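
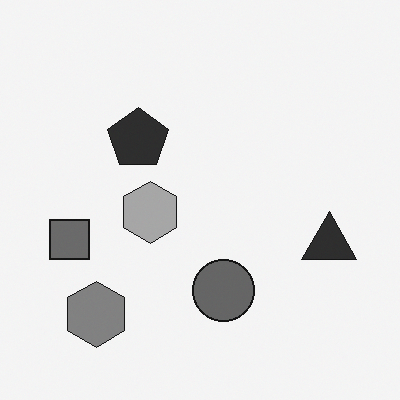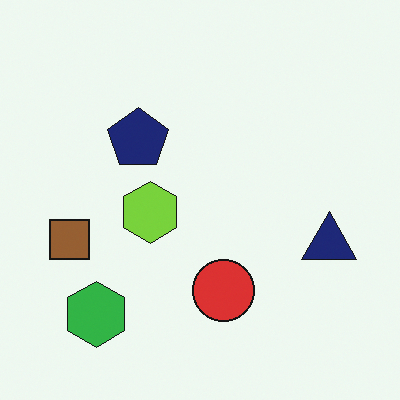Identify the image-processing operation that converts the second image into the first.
The first image is the second converted to grayscale.

All color is removed — every shape is now a shade of grey.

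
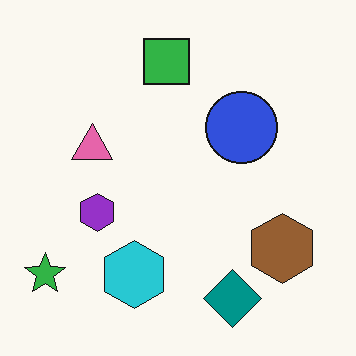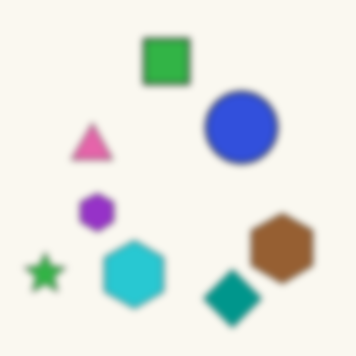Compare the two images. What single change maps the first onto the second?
The image was moderately blurred.

Shape edges and outlines are uniformly softened across the whole image.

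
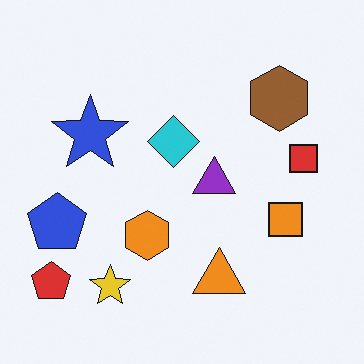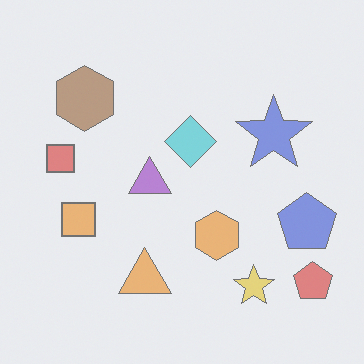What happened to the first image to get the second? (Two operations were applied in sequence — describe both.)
The second image is the first flipped horizontally (left ↔ right), then washed out (contrast reduced).

The red pentagon is in the bottom-left of the first image and the bottom-right of the second — shapes on opposite sides of the vertical midline have swapped in a mirror flip. Tones are pushed toward mid-grey across the whole image — a global contrast change.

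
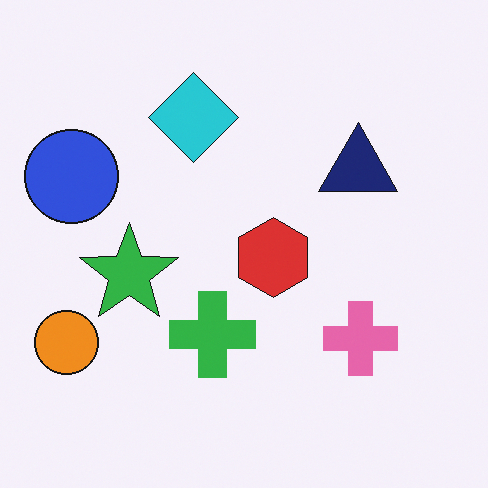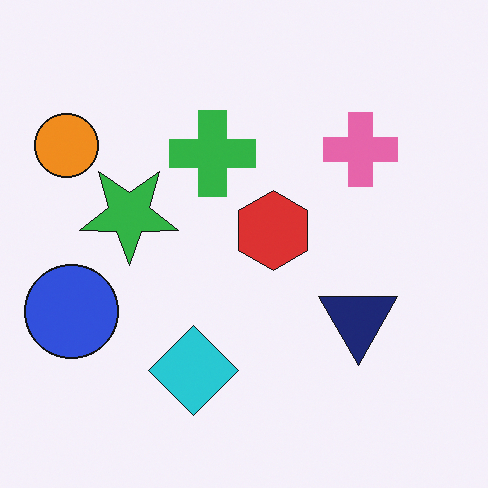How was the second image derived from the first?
The second image is the first flipped vertically (top ↔ bottom).

The cyan diamond is in the top of the first image and the bottom of the second — shapes on opposite sides of the horizontal midline have swapped in a mirror flip.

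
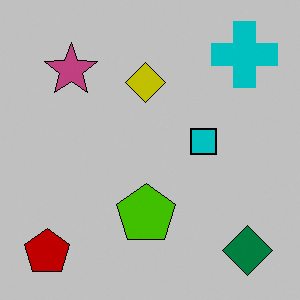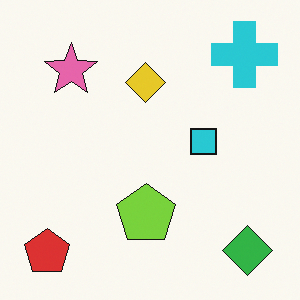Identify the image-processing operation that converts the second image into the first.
It was heavily posterized to just a handful of flat colors.

Each flat color has snapped to a coarser quantized level — most visibly, the near-white background has dropped to a flat grey.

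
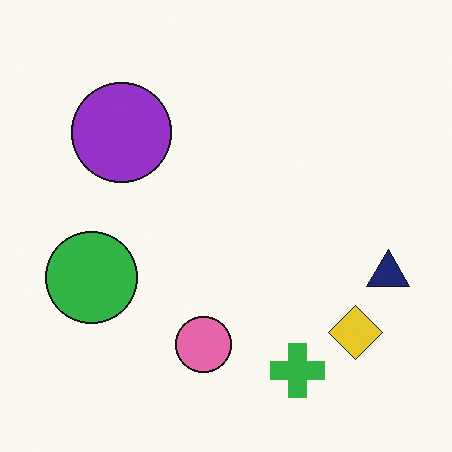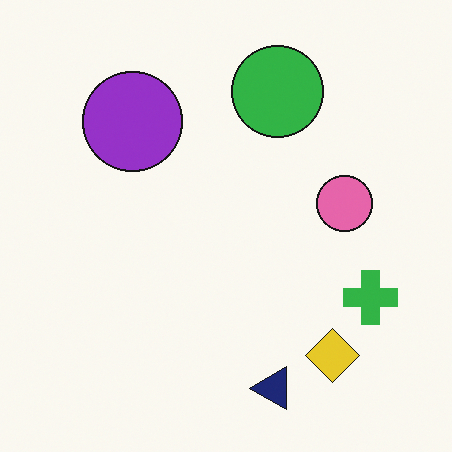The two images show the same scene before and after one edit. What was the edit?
The second image is the first transposed (reflected across the top-left ↔ bottom-right diagonal).

Shapes have swapped their row and column positions — what was in the top-right is now in the bottom-left — a diagonal reflection.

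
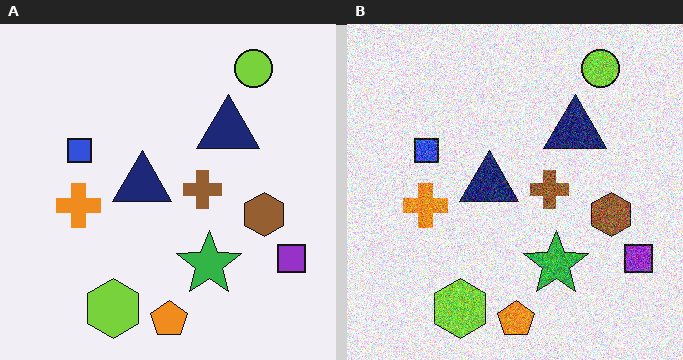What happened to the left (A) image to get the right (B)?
Degraded with strong gaussian noise.

Random speckle covers the whole image, including the flat background.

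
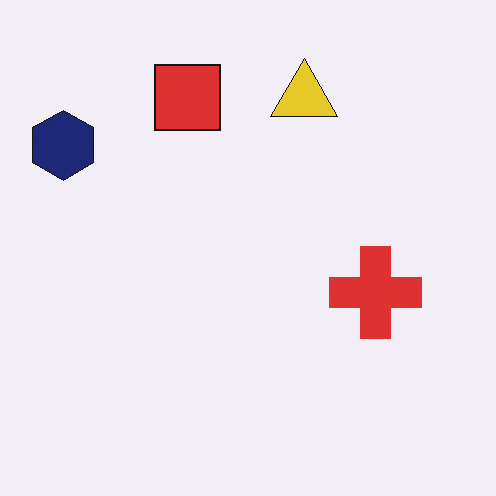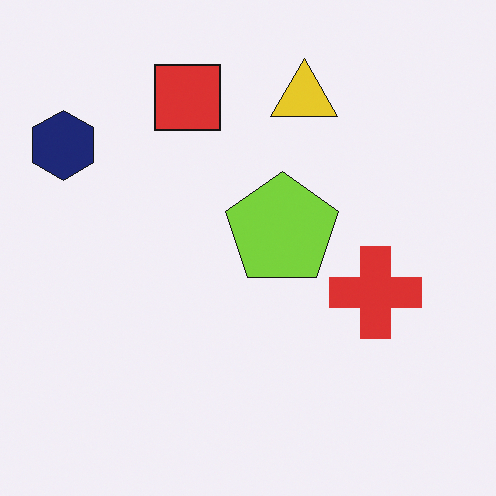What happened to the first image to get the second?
The image was overlaid with an additional lime pentagon.

A lime pentagon appears in the second image that is absent from the first.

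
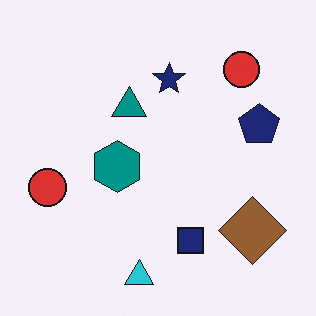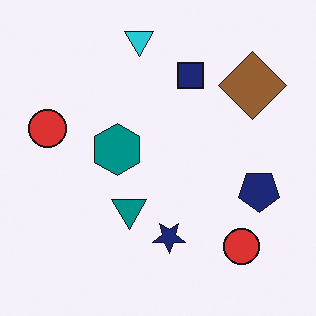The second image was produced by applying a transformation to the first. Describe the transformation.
The transformation is: flipped vertically (top ↔ bottom).

The cyan triangle is in the bottom of the first image and the top of the second — shapes on opposite sides of the horizontal midline have swapped in a mirror flip.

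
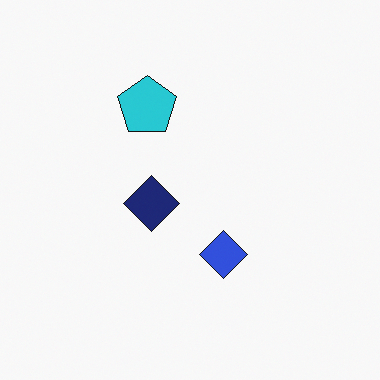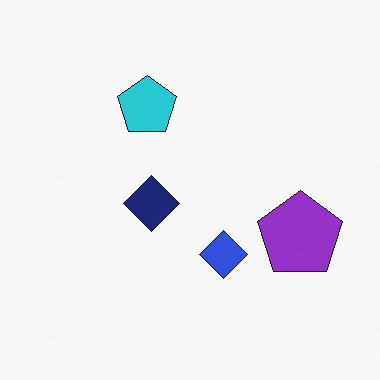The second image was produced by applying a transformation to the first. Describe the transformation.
This is the original image overlaid with an additional purple pentagon.

A purple pentagon appears in the second image that is absent from the first.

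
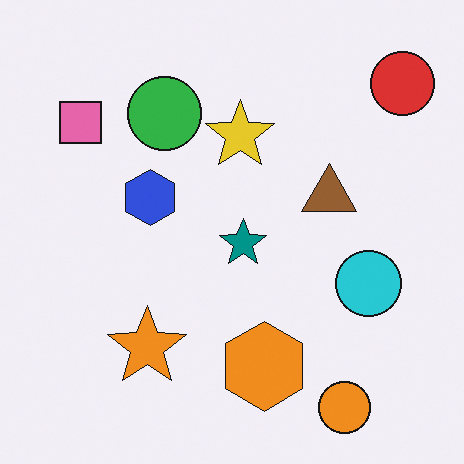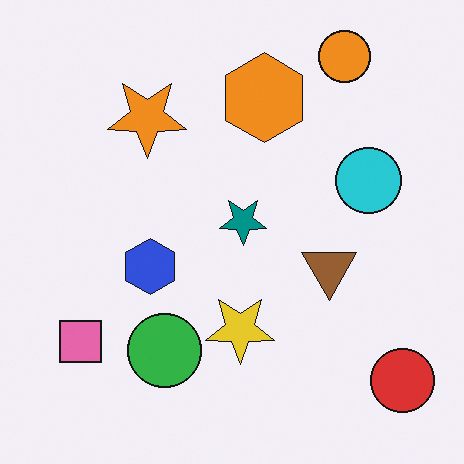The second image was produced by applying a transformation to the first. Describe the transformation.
Flipped vertically (top ↔ bottom).

The orange circle is in the bottom-right of the first image and the top-right of the second — shapes on opposite sides of the horizontal midline have swapped in a mirror flip.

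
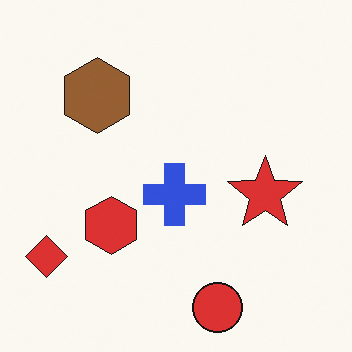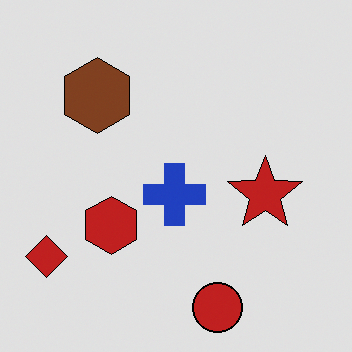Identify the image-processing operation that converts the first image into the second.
This is the original image posterized to a reduced palette.

Each flat color has snapped to a coarser quantized level — most visibly, the near-white background has dropped to a flat grey.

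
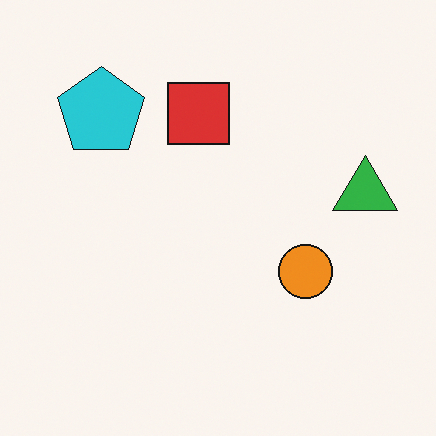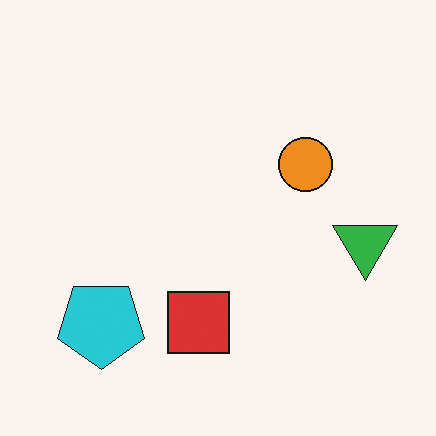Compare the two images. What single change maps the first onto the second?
The second image is the first flipped vertically (top ↔ bottom).

The cyan pentagon is in the top-left of the first image and the bottom-left of the second — shapes on opposite sides of the horizontal midline have swapped in a mirror flip.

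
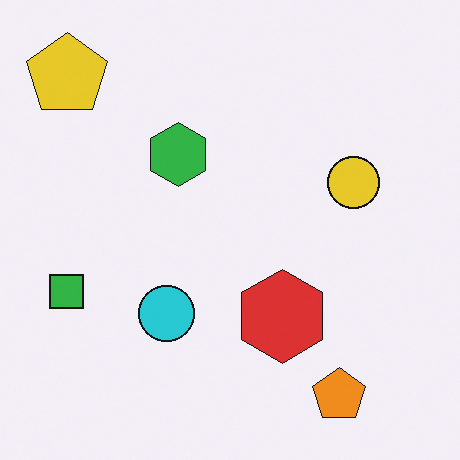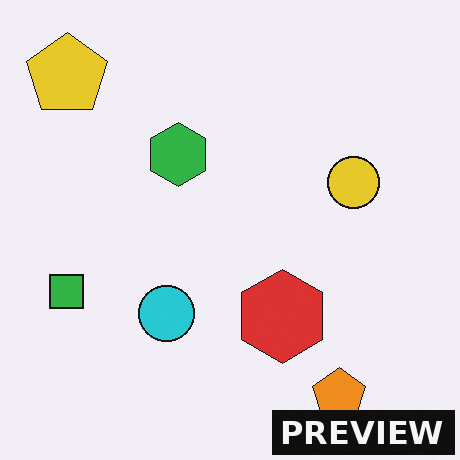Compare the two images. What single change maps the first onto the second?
The transformation is: watermarked with the text "PREVIEW" in the lower-right corner.

A dark label reading "PREVIEW" appears in the lower-right corner.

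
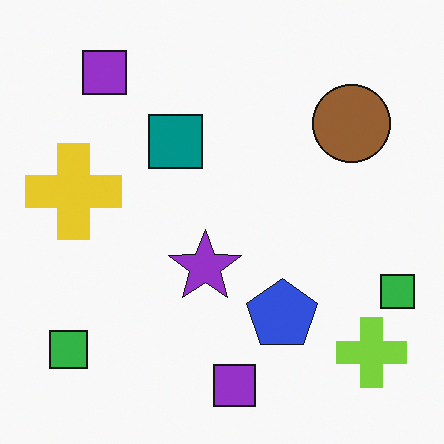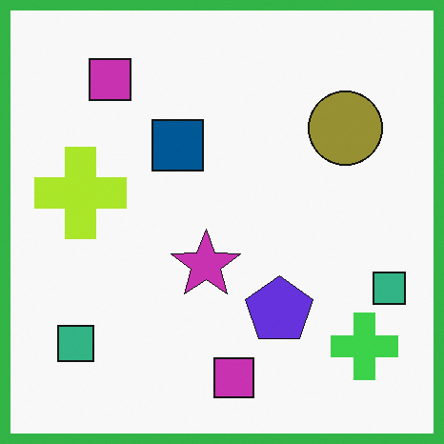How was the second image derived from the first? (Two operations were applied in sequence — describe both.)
Hue-shifted by a small amount, then framed with a green border.

Every shape's color has rotated by the same amount around the hue wheel — a uniform hue shift. A solid green frame runs around the edge of the second image, with the content slightly shrunk inside it.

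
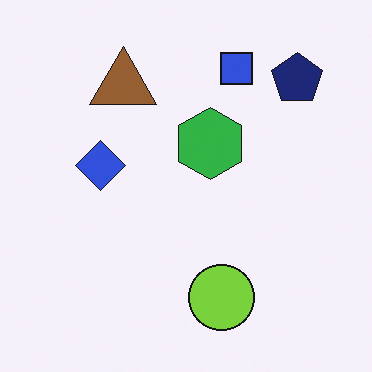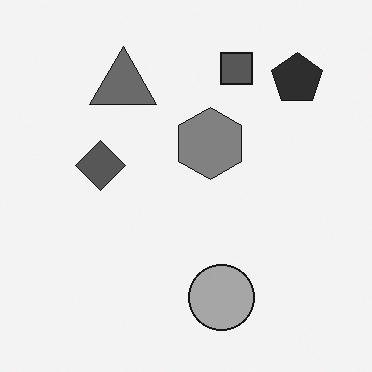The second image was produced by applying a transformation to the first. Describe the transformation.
The image was converted to grayscale.

All color is removed — every shape is now a shade of grey.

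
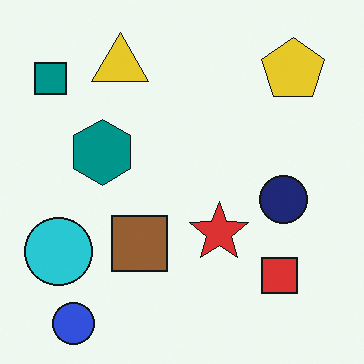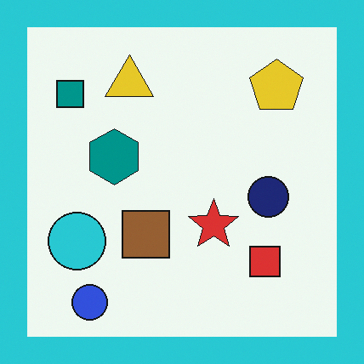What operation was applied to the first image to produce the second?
The transformation is: framed with a cyan border.

A solid cyan frame runs around the edge of the second image, with the content slightly shrunk inside it.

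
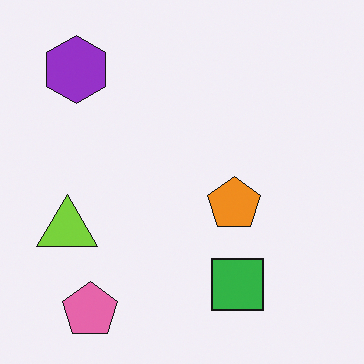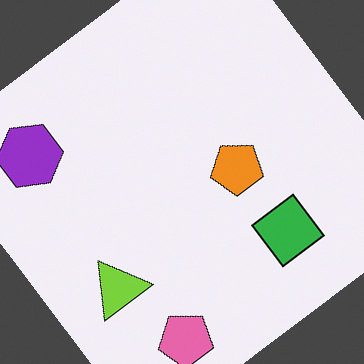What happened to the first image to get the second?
Rotated counter-clockwise by a large amount — several tens of degrees.

Every shape is tilted by the same angle and the image corners show triangular fill wedges — a whole-image rotation by a non-right angle.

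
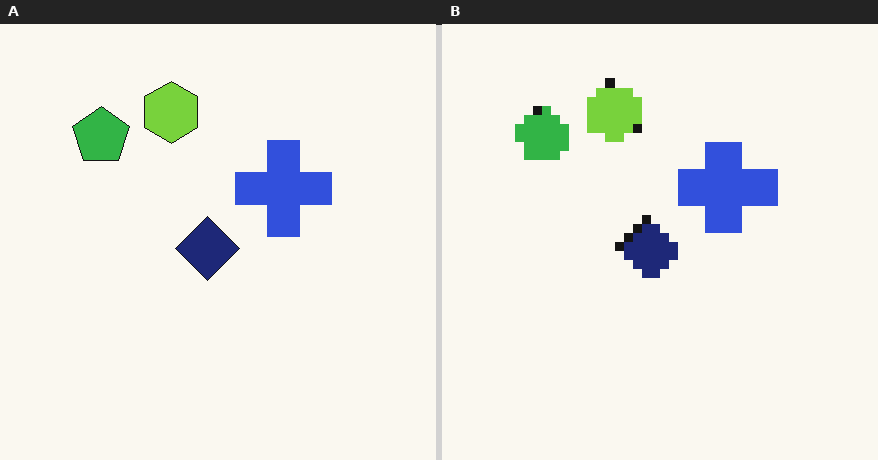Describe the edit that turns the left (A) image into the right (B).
The right (B) image is the left (A) heavily pixelated into large blocks.

Shapes are reduced to large square blocks; fine edges and outlines are lost — a downscale-then-upscale (mosaic) effect.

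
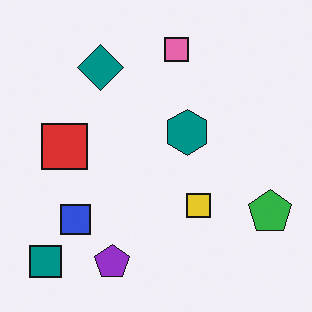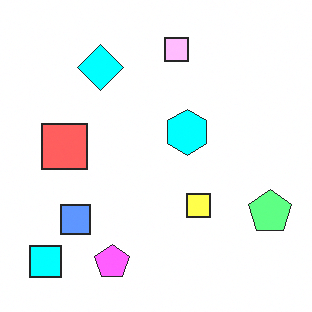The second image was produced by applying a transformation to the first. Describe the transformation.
Brightened a lot.

Every pixel — background and shapes alike — is uniformly brightened.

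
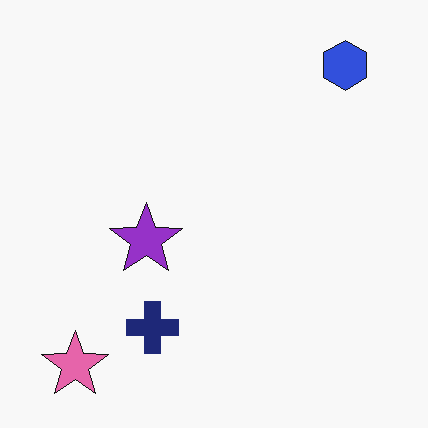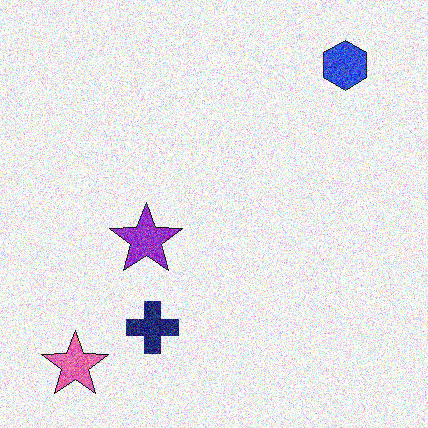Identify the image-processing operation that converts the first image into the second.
The second image is the first degraded with strong gaussian noise.

Random speckle covers the whole image, including the flat background.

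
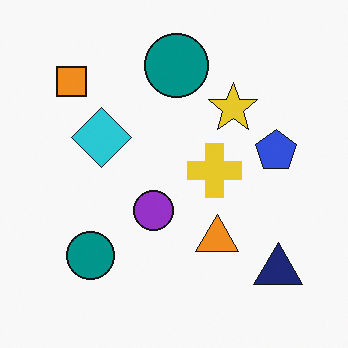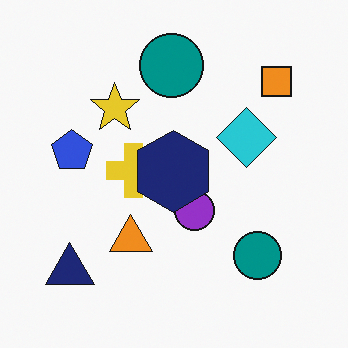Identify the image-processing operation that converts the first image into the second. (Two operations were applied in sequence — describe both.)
This is the original image flipped horizontally (left ↔ right), then overlaid with an additional navy hexagon.

The navy triangle is in the bottom-right of the first image and the bottom-left of the second — shapes on opposite sides of the vertical midline have swapped in a mirror flip. A navy hexagon appears in the second image that is absent from the first.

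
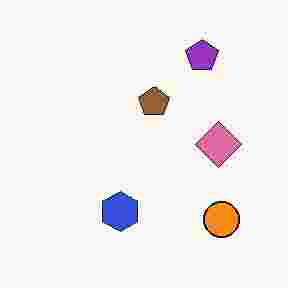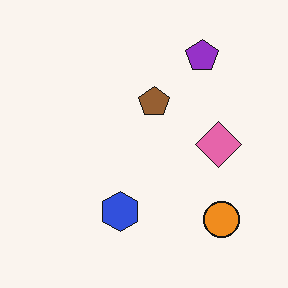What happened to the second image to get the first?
The image was heavily JPEG-compressed with obvious blocking artifacts.

Blocky 8×8 compression artifacts appear around shape edges and the flat background shows ringing — characteristic JPEG degradation.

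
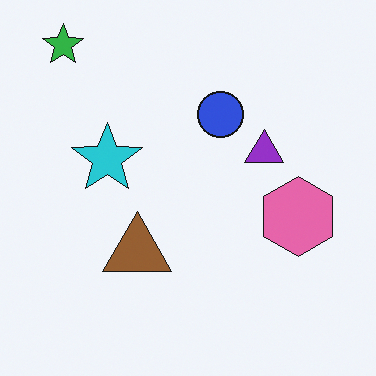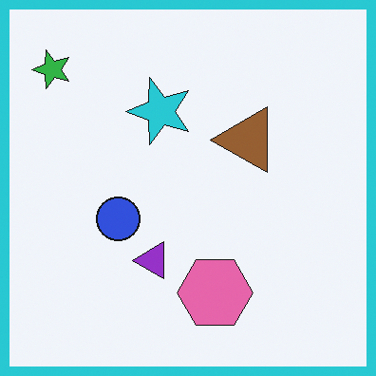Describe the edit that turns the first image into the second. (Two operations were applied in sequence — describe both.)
The second image is the first transposed (reflected across the top-left ↔ bottom-right diagonal), then framed with a cyan border.

Shapes have swapped their row and column positions — what was in the top-right is now in the bottom-left — a diagonal reflection. A solid cyan frame runs around the edge of the second image, with the content slightly shrunk inside it.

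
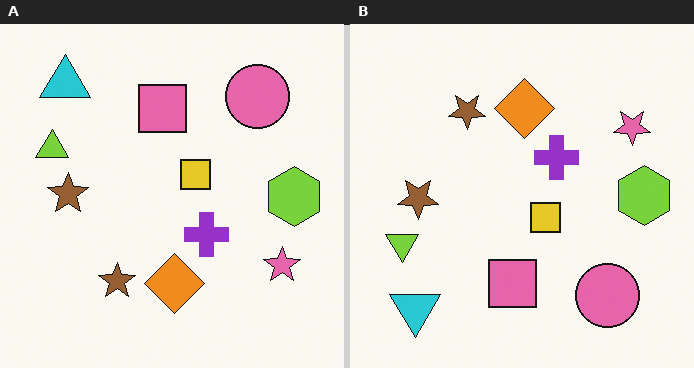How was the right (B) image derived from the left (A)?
The image was flipped vertically (top ↔ bottom).

The cyan triangle is in the top-left of the left (A) image and the bottom-left of the right (B) — shapes on opposite sides of the horizontal midline have swapped in a mirror flip.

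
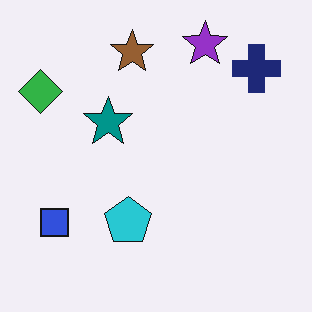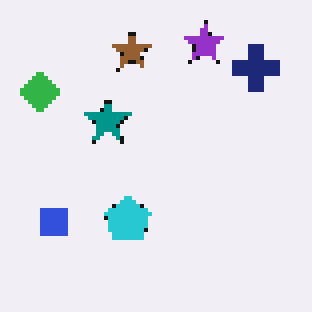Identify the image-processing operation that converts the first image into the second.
This is the original image mildly pixelated.

Shapes are reduced to large square blocks; fine edges and outlines are lost — a downscale-then-upscale (mosaic) effect.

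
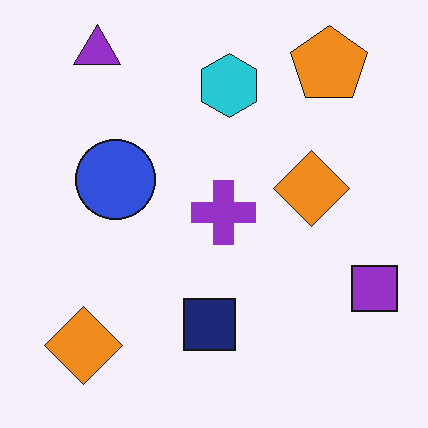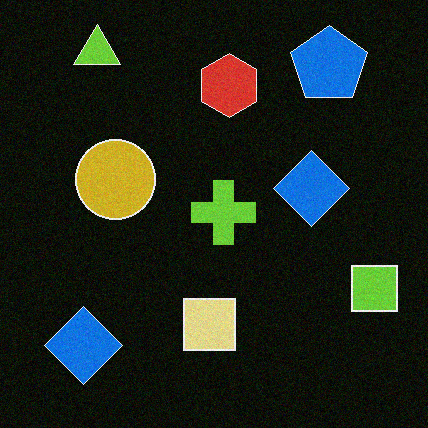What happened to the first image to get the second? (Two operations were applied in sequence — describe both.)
The transformation is: color-inverted (negative), then degraded with light additive noise.

The light background has become dark and every shape's color is its complement — a photographic negative. Random speckle covers the whole image, including the flat background.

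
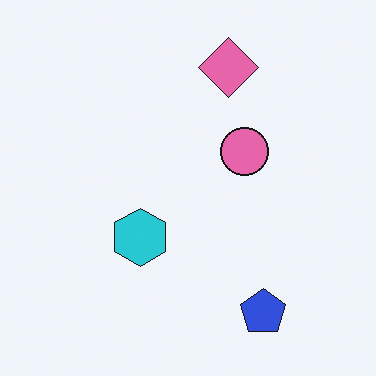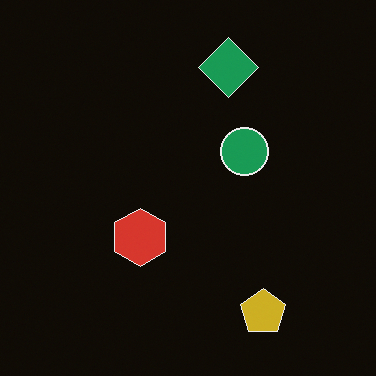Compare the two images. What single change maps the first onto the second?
This is the original image color-inverted (negative).

The light background has become dark and every shape's color is its complement — a photographic negative.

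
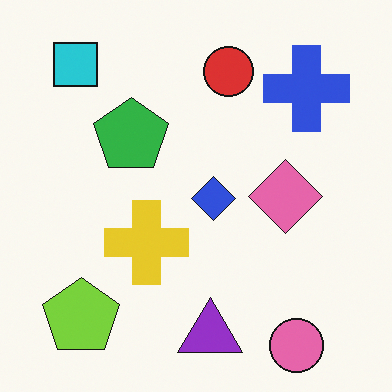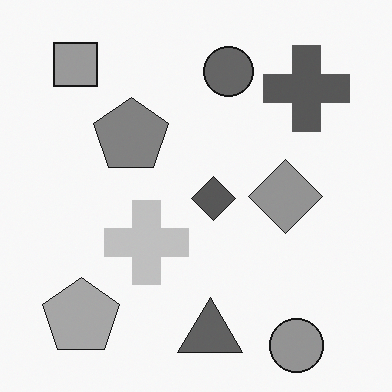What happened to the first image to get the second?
This is the original image converted to grayscale.

All color is removed — every shape is now a shade of grey.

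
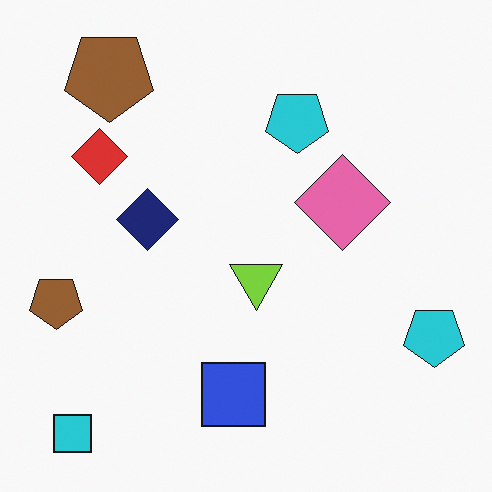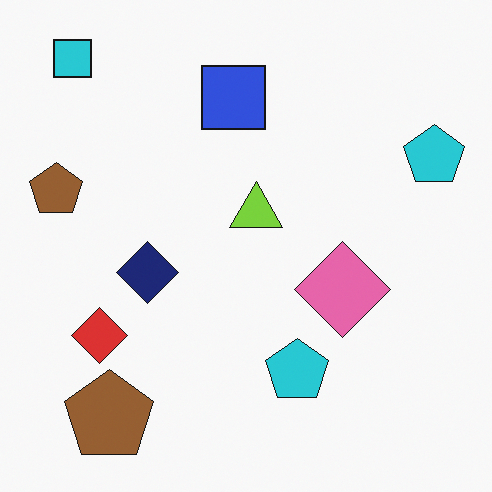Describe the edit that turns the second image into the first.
The image was flipped vertically (top ↔ bottom).

The cyan square is in the top-left of the second image and the bottom-left of the first — shapes on opposite sides of the horizontal midline have swapped in a mirror flip.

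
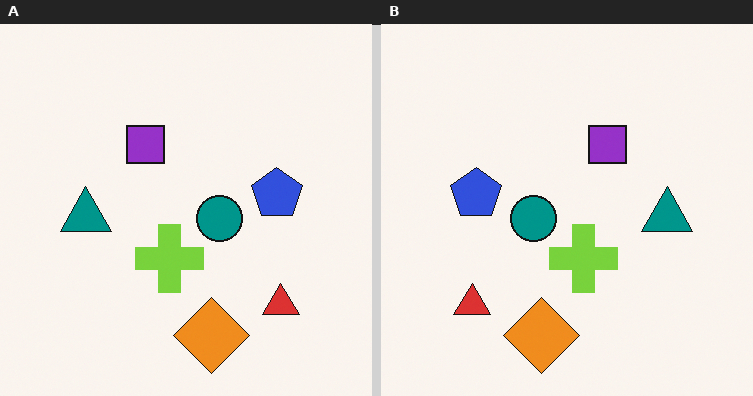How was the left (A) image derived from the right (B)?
Flipped horizontally (left ↔ right).

The teal triangle is in the right of the right (B) image and the left of the left (A) — shapes on opposite sides of the vertical midline have swapped in a mirror flip.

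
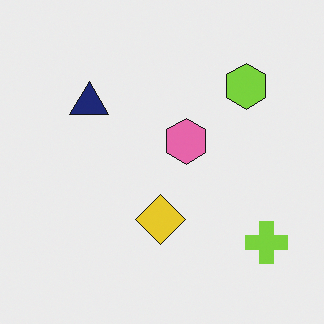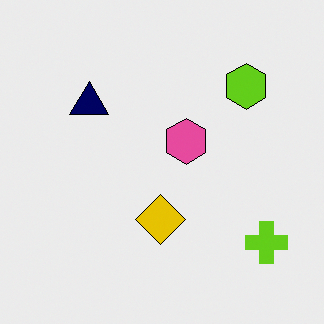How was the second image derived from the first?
Given slightly increased contrast.

Tones are pushed away from mid-grey across the whole image — a global contrast change.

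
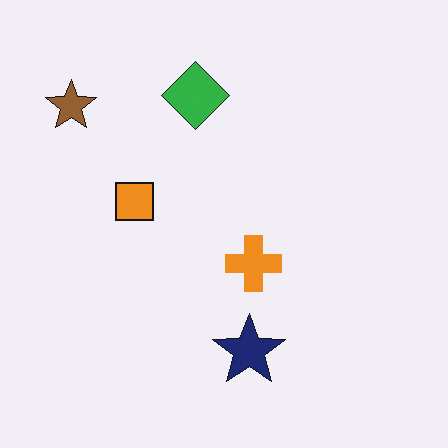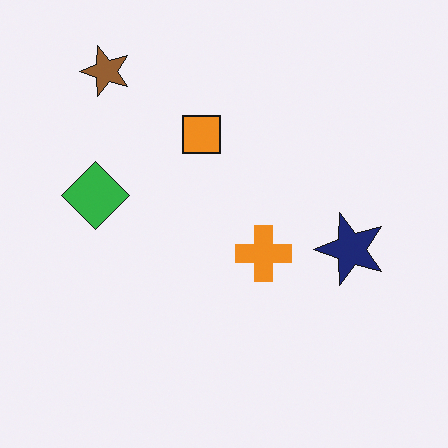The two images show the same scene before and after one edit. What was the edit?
This is the original image transposed (reflected across the top-left ↔ bottom-right diagonal).

Shapes have swapped their row and column positions — what was in the top-right is now in the bottom-left — a diagonal reflection.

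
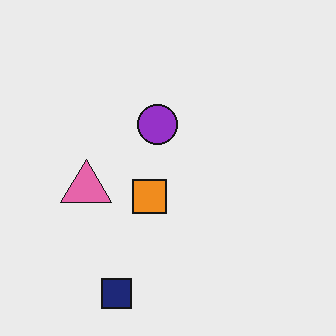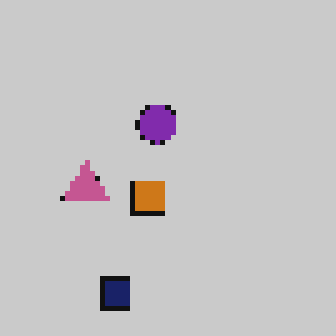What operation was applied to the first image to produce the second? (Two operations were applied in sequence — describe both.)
The second image is the first lightly pixelated (a mild mosaic effect), then slightly darkened.

Shapes are reduced to large square blocks; fine edges and outlines are lost — a downscale-then-upscale (mosaic) effect. Every pixel — background and shapes alike — is uniformly darkened.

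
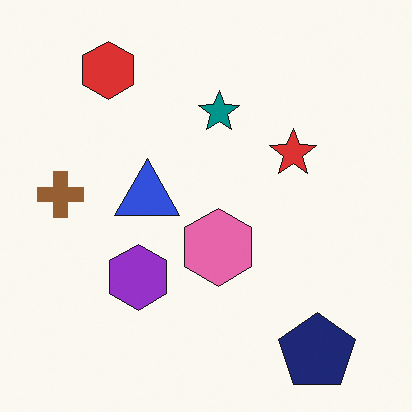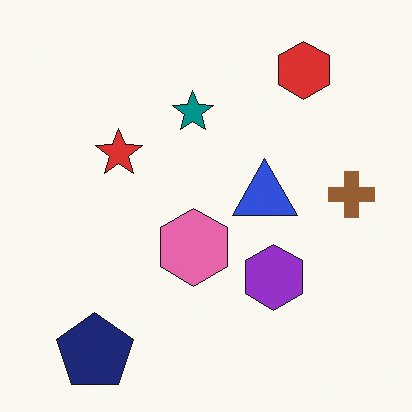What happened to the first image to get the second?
The transformation is: flipped horizontally (left ↔ right).

The brown cross is in the left of the first image and the right of the second — shapes on opposite sides of the vertical midline have swapped in a mirror flip.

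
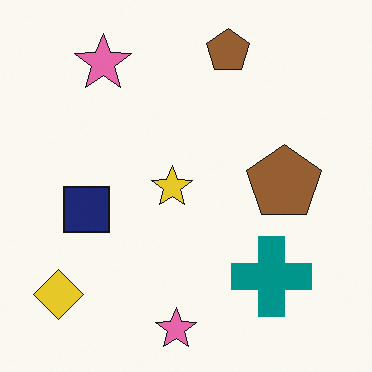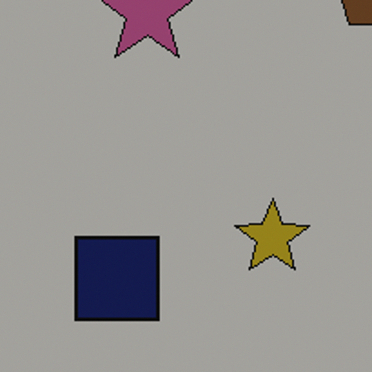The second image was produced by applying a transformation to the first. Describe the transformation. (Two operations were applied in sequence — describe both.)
It was substantially darkened, then cropped to a noticeably smaller region and rescaled.

Every pixel — background and shapes alike — is uniformly darkened. The visible shapes are larger and the field of view is narrower; shapes near the original edges may be partly or wholly outside the frame — a crop-and-rescale.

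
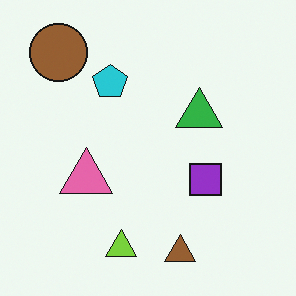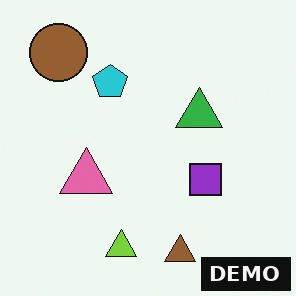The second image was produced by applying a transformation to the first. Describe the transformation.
It was watermarked with the text "DEMO" in the lower-right corner.

A dark label reading "DEMO" appears in the lower-right corner.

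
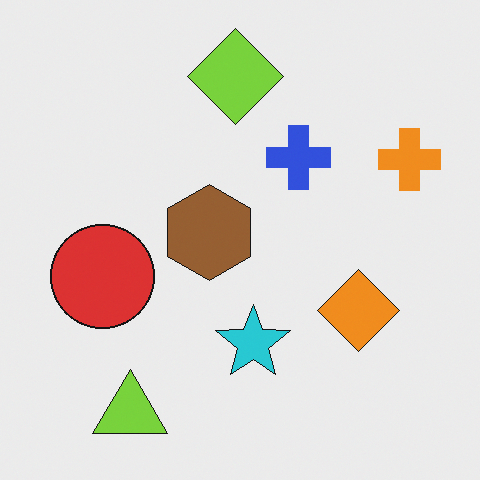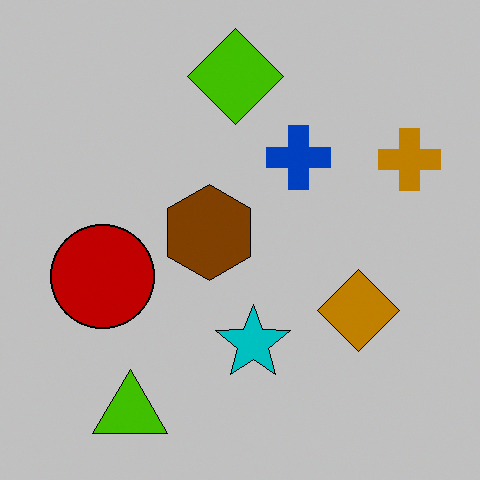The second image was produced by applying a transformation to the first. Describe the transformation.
This is the original image heavily posterized to just a handful of flat colors.

Each flat color has snapped to a coarser quantized level — most visibly, the near-white background has dropped to a flat grey.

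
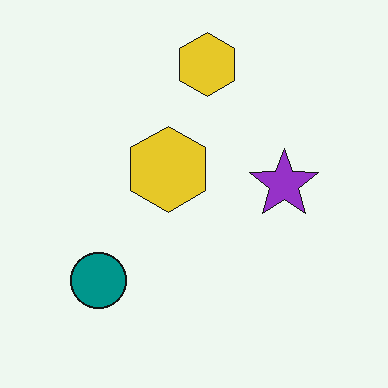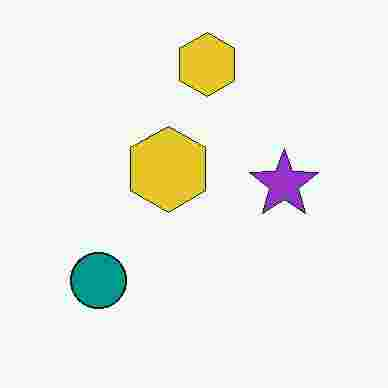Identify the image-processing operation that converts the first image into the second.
The transformation is: heavily JPEG-compressed with obvious blocking artifacts.

Blocky 8×8 compression artifacts appear around shape edges and the flat background shows ringing — characteristic JPEG degradation.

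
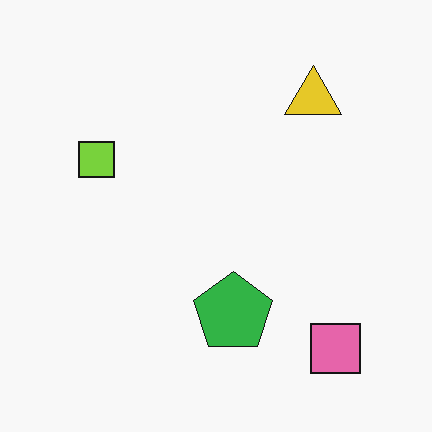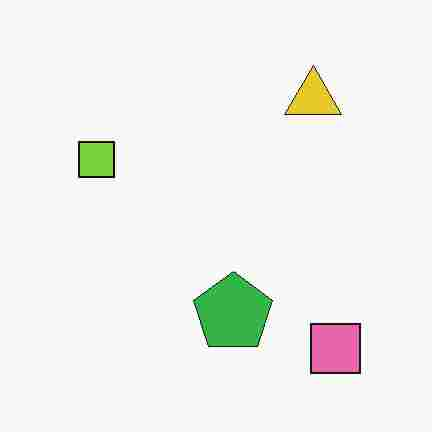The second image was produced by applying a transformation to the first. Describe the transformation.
This is the original image heavily JPEG-compressed with obvious blocking artifacts.

Blocky 8×8 compression artifacts appear around shape edges and the flat background shows ringing — characteristic JPEG degradation.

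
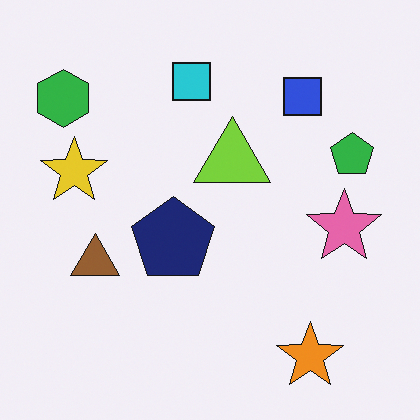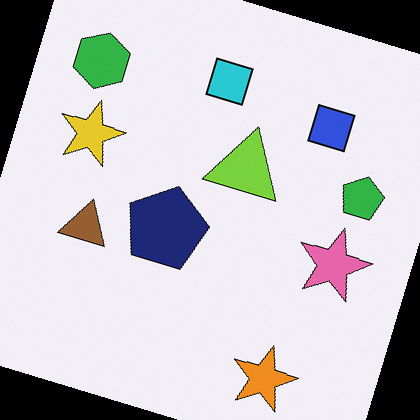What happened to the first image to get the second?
It was rotated clockwise by a moderate amount.

Every shape is tilted by the same angle and the image corners show triangular fill wedges — a whole-image rotation by a non-right angle.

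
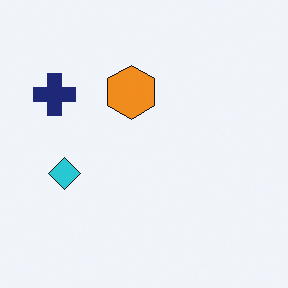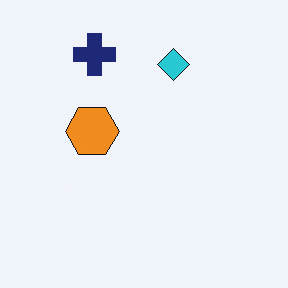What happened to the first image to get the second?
The second image is the first transposed (reflected across the top-left ↔ bottom-right diagonal).

Shapes have swapped their row and column positions — what was in the top-right is now in the bottom-left — a diagonal reflection.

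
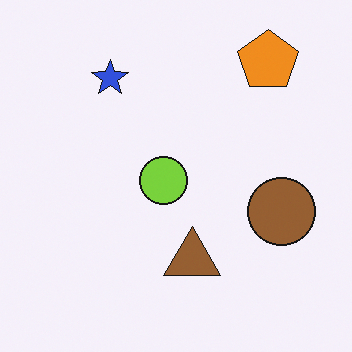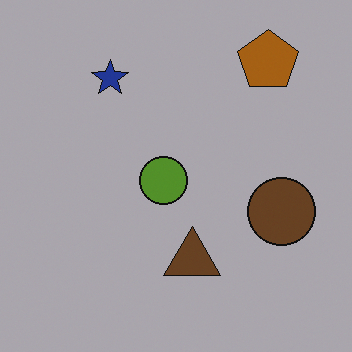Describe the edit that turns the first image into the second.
The second image is the first substantially darkened.

Every pixel — background and shapes alike — is uniformly darkened.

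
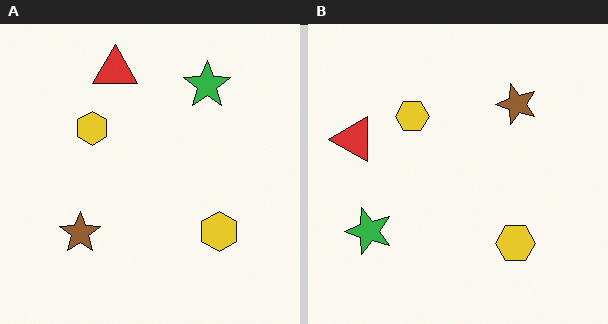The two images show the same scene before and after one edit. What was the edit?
It was transposed (reflected across the top-left ↔ bottom-right diagonal).

Shapes have swapped their row and column positions — what was in the top-right is now in the bottom-left — a diagonal reflection.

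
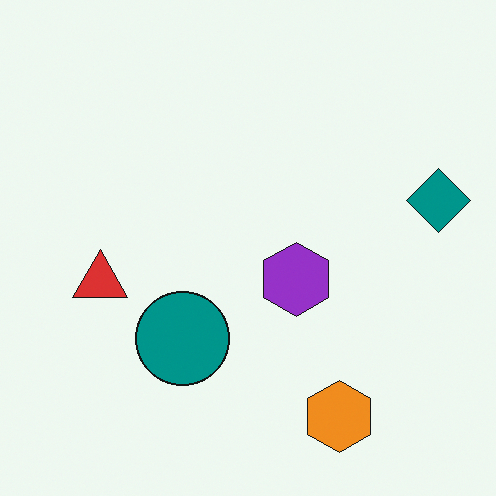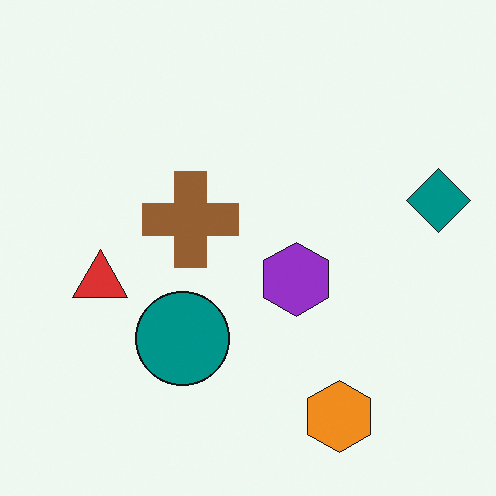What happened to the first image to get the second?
The image was overlaid with an additional brown cross.

A brown cross appears in the second image that is absent from the first.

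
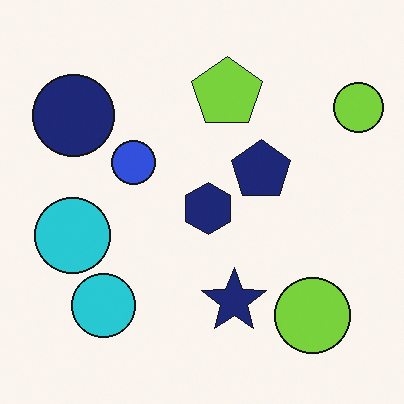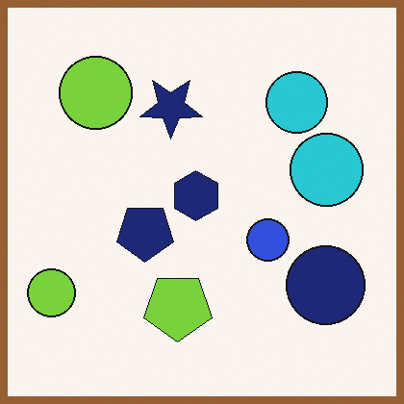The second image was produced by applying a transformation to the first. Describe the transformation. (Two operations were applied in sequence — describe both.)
The transformation is: rotated 180°, then framed with a brown border.

The navy circle sits in the top-left of the first image and the bottom-right of the second — consistent with a whole-image 180° rotation. A solid brown frame runs around the edge of the second image, with the content slightly shrunk inside it.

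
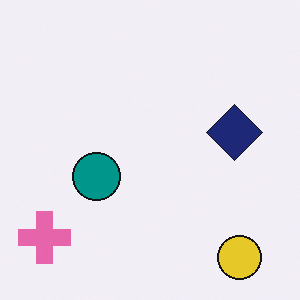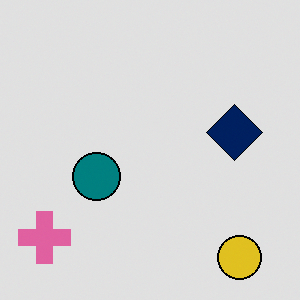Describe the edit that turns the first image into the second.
The transformation is: moderately posterized.

Each flat color has snapped to a coarser quantized level — most visibly, the near-white background has dropped to a flat grey.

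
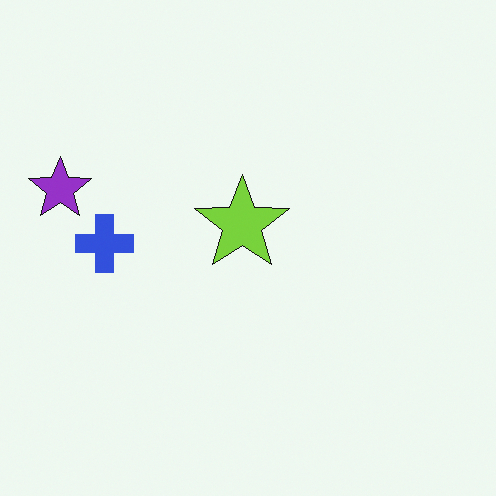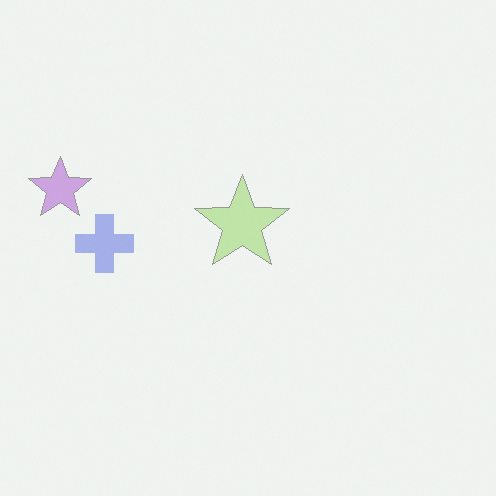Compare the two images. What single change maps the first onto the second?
It was given much lower contrast.

Tones are pushed toward mid-grey across the whole image — a global contrast change.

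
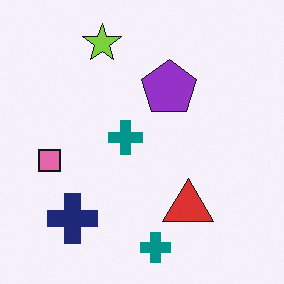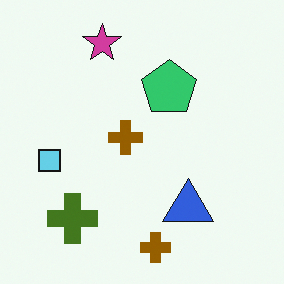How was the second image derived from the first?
Hue-shifted by a large amount.

Every shape's color has rotated by the same amount around the hue wheel — a uniform hue shift.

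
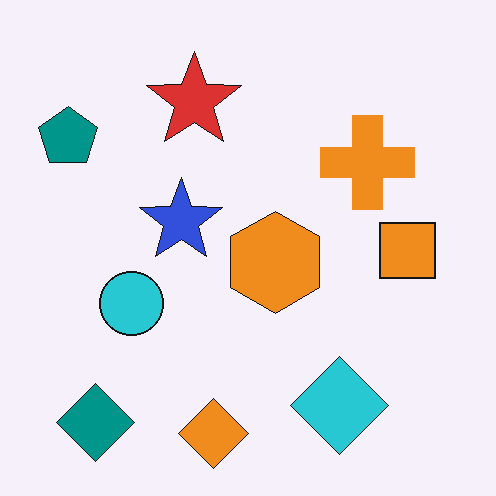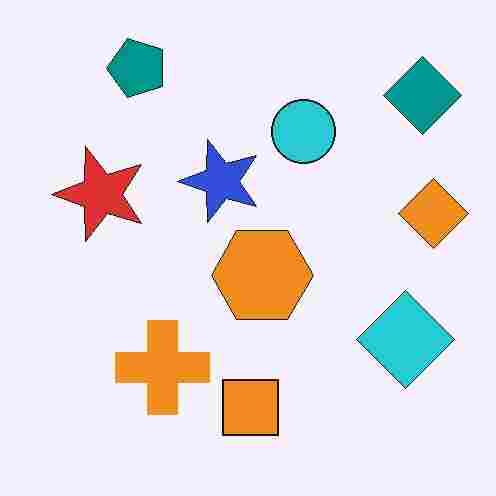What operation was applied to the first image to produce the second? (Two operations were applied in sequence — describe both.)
Transposed (reflected across the top-left ↔ bottom-right diagonal), then heavily JPEG-compressed with obvious blocking artifacts.

Shapes have swapped their row and column positions — what was in the top-right is now in the bottom-left — a diagonal reflection. Blocky 8×8 compression artifacts appear around shape edges and the flat background shows ringing — characteristic JPEG degradation.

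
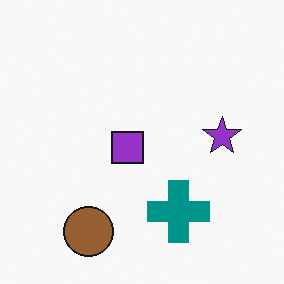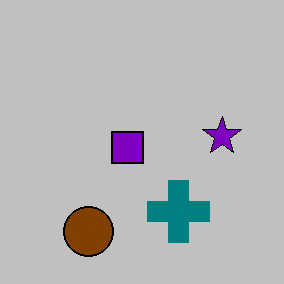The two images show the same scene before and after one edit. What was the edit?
Aggressively posterized.

Each flat color has snapped to a coarser quantized level — most visibly, the near-white background has dropped to a flat grey.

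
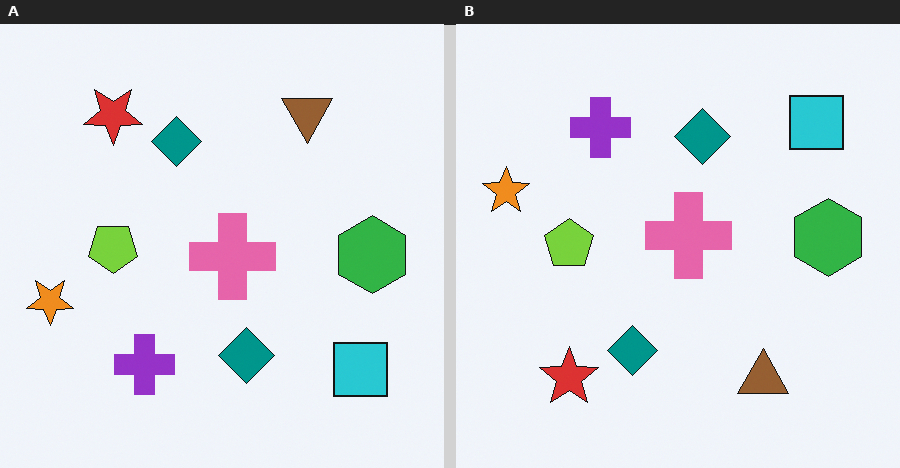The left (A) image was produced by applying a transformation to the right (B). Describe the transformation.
Flipped vertically (top ↔ bottom).

The brown triangle is in the bottom-right of the right (B) image and the top-right of the left (A) — shapes on opposite sides of the horizontal midline have swapped in a mirror flip.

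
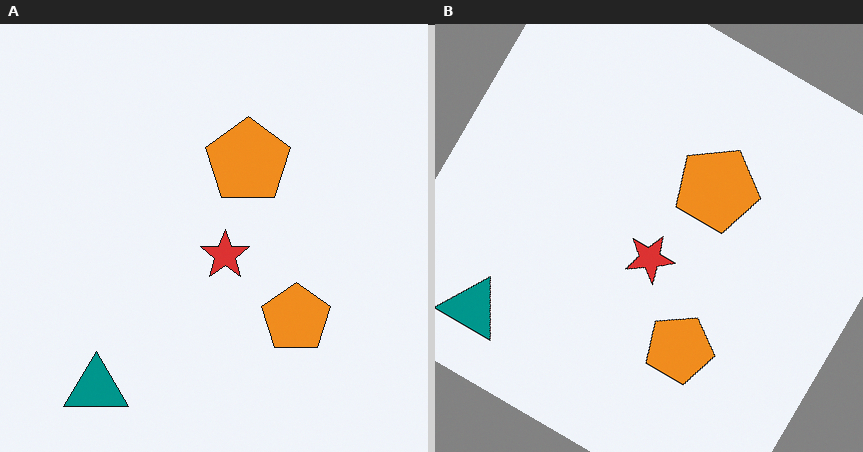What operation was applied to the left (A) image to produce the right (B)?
The right (B) image is the left (A) rotated clockwise by a large amount — several tens of degrees.

Every shape is tilted by the same angle and the image corners show triangular fill wedges — a whole-image rotation by a non-right angle.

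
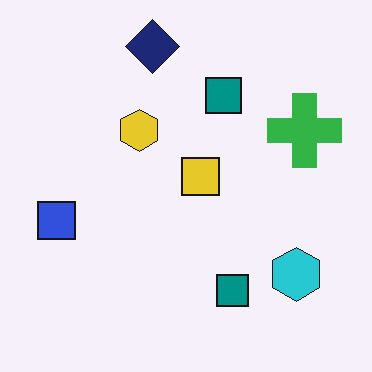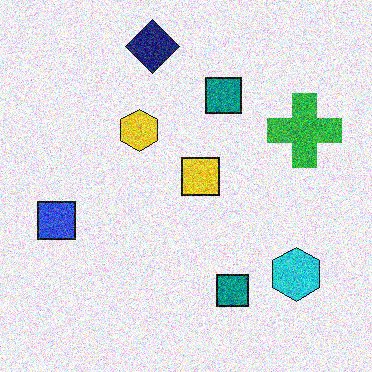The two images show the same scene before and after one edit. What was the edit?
The transformation is: degraded with a thick layer of grain.

Random speckle covers the whole image, including the flat background.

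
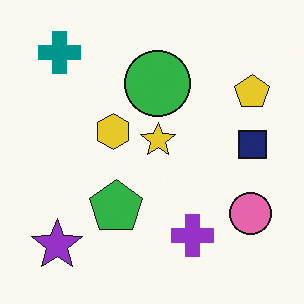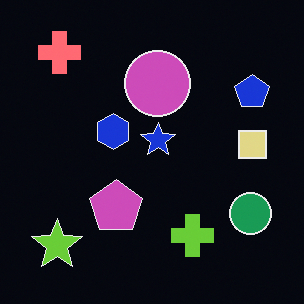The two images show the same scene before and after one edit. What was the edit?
The image was color-inverted (negative).

The light background has become dark and every shape's color is its complement — a photographic negative.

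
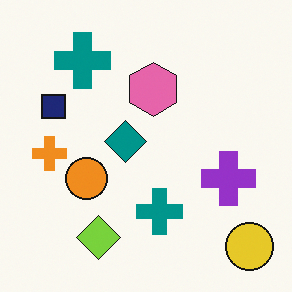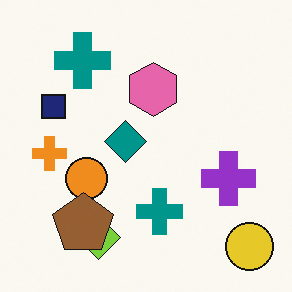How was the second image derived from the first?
The second image is the first overlaid with an additional brown pentagon.

A brown pentagon appears in the second image that is absent from the first.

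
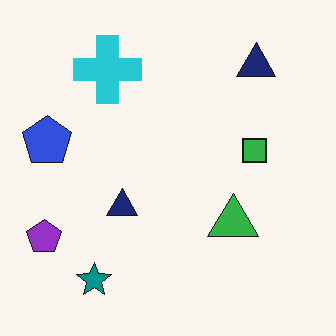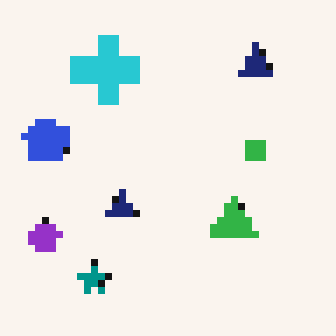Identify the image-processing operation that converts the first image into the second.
This is the original image pixelated into visible square blocks.

Shapes are reduced to large square blocks; fine edges and outlines are lost — a downscale-then-upscale (mosaic) effect.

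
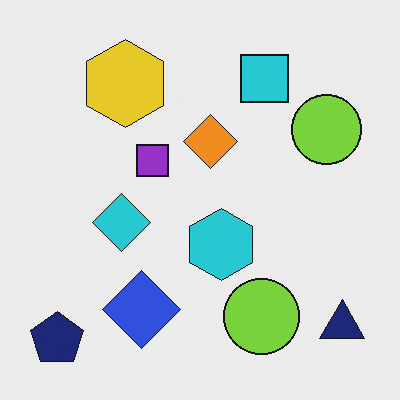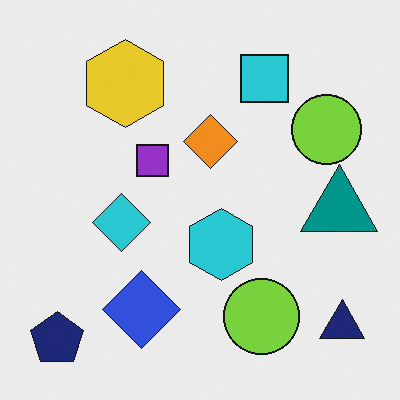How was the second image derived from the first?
The second image is the first overlaid with an additional teal triangle.

A teal triangle appears in the second image that is absent from the first.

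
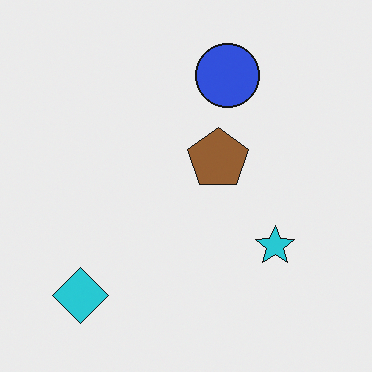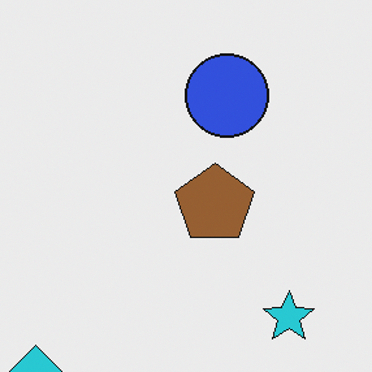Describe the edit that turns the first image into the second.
The transformation is: cropped slightly and scaled back up.

The visible shapes are larger and the field of view is narrower; shapes near the original edges may be partly or wholly outside the frame — a crop-and-rescale.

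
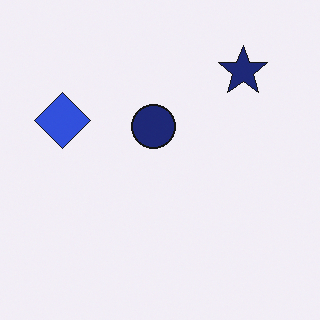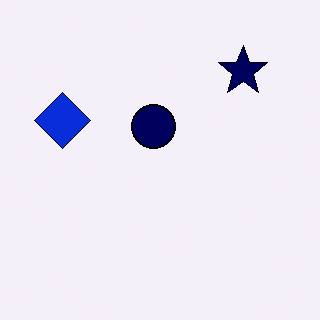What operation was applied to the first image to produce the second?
It was given slightly increased contrast.

Tones are pushed away from mid-grey across the whole image — a global contrast change.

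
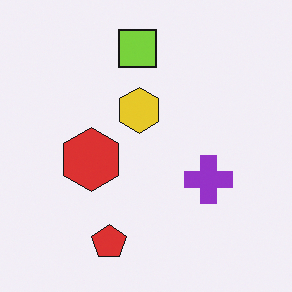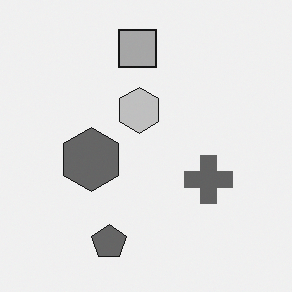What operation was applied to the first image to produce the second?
The transformation is: converted to grayscale.

All color is removed — every shape is now a shade of grey.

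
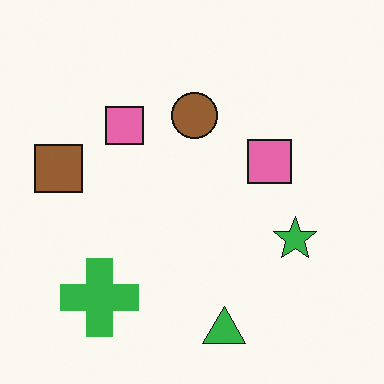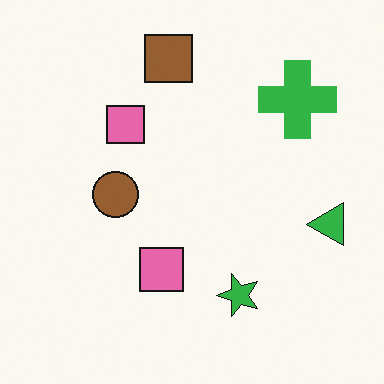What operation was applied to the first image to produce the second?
The image was transposed (reflected across the top-left ↔ bottom-right diagonal).

Shapes have swapped their row and column positions — what was in the top-right is now in the bottom-left — a diagonal reflection.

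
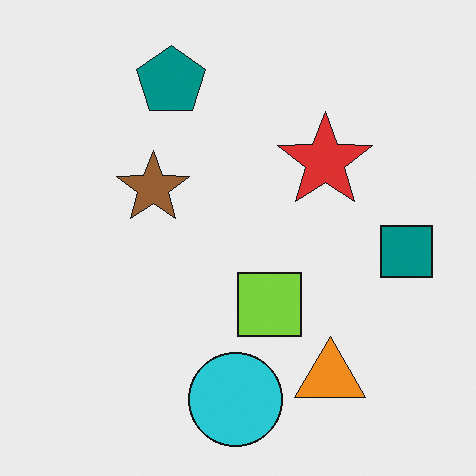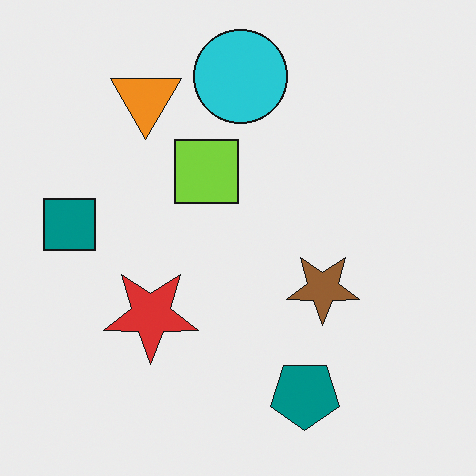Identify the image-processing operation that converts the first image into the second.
The second image is the first rotated 180°.

The teal pentagon sits in the top of the first image and the bottom of the second — consistent with a whole-image 180° rotation.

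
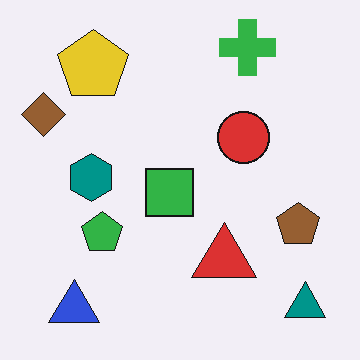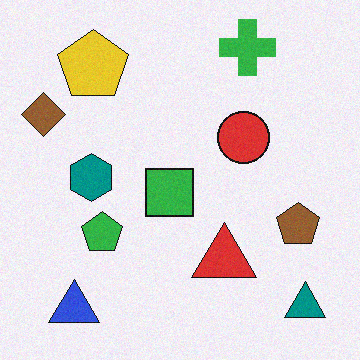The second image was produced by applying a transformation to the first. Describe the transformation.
This is the original image degraded with subtle gaussian noise.

Random speckle covers the whole image, including the flat background.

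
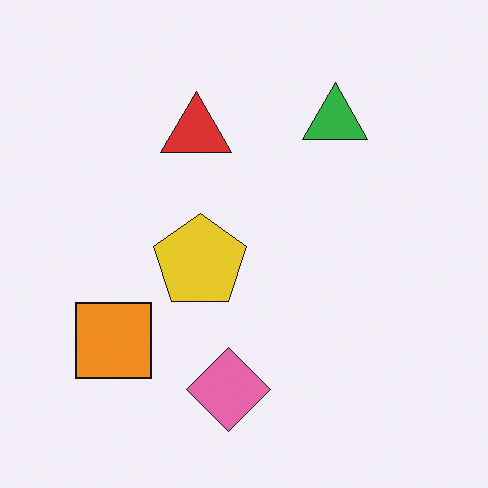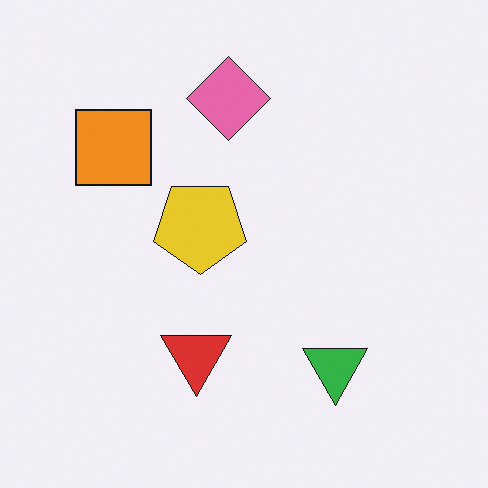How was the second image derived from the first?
The second image is the first flipped vertically (top ↔ bottom).

The pink diamond is in the bottom of the first image and the top of the second — shapes on opposite sides of the horizontal midline have swapped in a mirror flip.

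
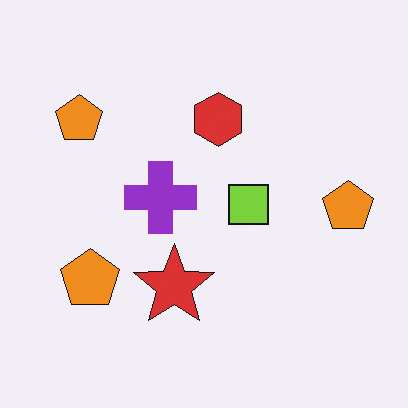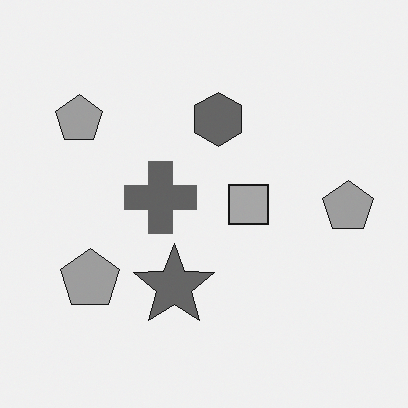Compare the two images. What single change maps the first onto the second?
It was converted to grayscale.

All color is removed — every shape is now a shade of grey.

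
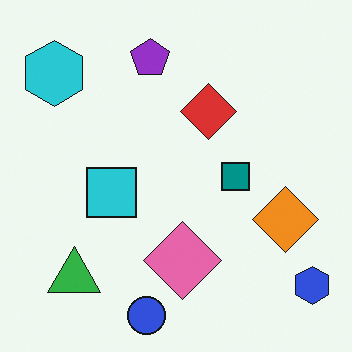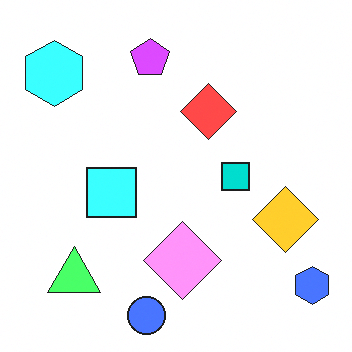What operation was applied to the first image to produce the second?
Substantially brightened.

Every pixel — background and shapes alike — is uniformly brightened.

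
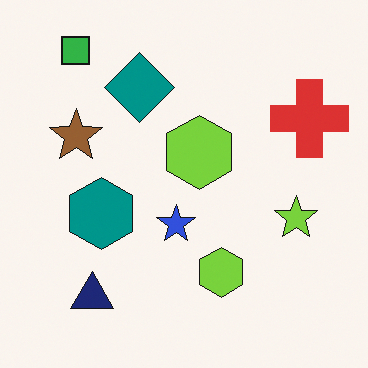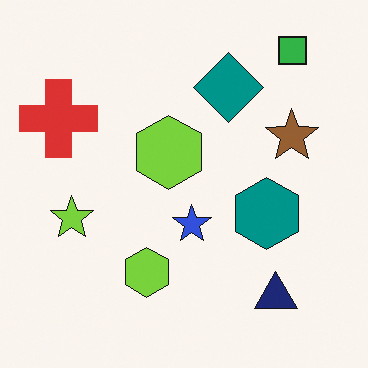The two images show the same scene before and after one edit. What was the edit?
Flipped horizontally (left ↔ right).

The red cross is in the top-right of the first image and the top-left of the second — shapes on opposite sides of the vertical midline have swapped in a mirror flip.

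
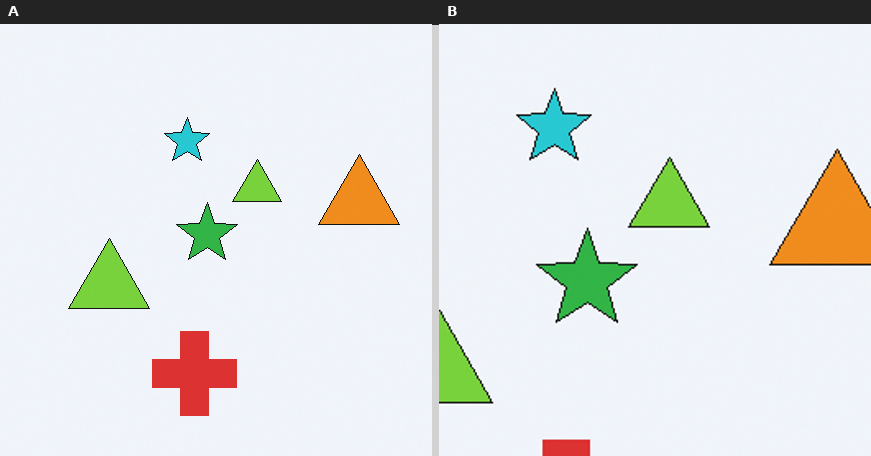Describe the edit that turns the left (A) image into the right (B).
The image was cropped tightly and scaled back up.

The visible shapes are larger and the field of view is narrower; shapes near the original edges may be partly or wholly outside the frame — a crop-and-rescale.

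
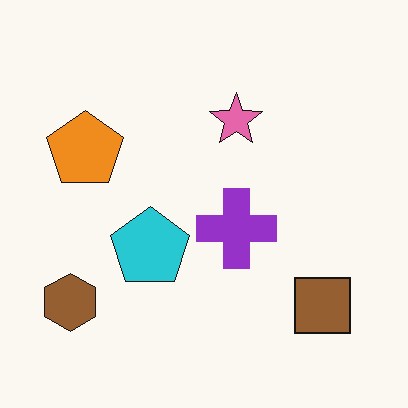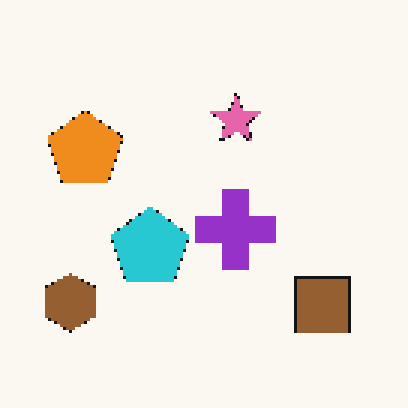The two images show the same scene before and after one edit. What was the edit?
The transformation is: lightly pixelated (a mild mosaic effect).

Shapes are reduced to large square blocks; fine edges and outlines are lost — a downscale-then-upscale (mosaic) effect.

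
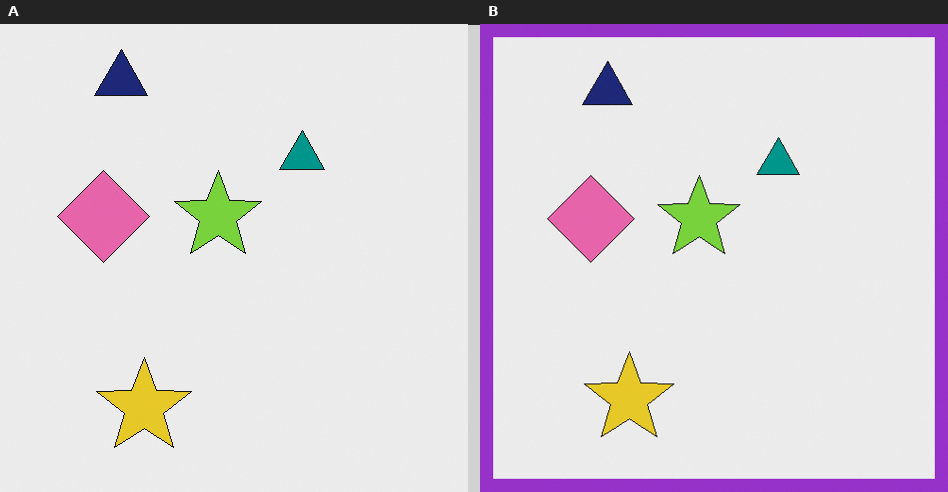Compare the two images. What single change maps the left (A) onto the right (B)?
The right (B) image is the left (A) framed with a purple border.

A solid purple frame runs around the edge of the right (B) image, with the content slightly shrunk inside it.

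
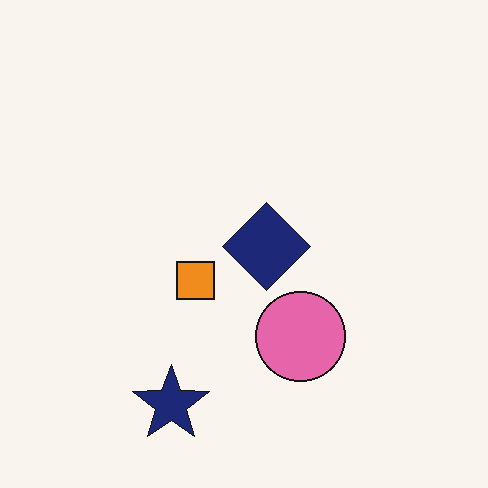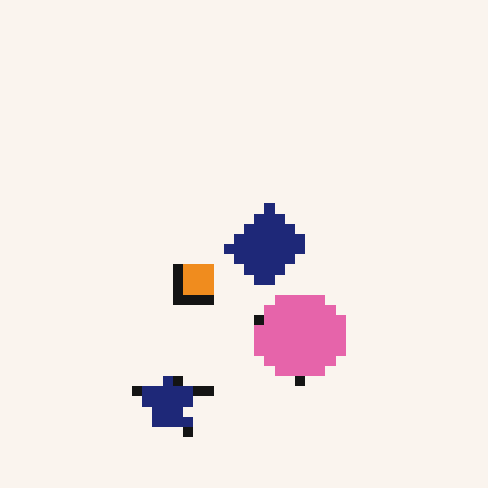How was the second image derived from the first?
The second image is the first coarsely pixelated.

Shapes are reduced to large square blocks; fine edges and outlines are lost — a downscale-then-upscale (mosaic) effect.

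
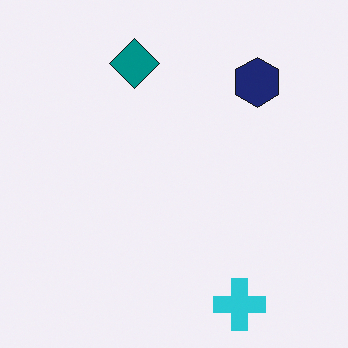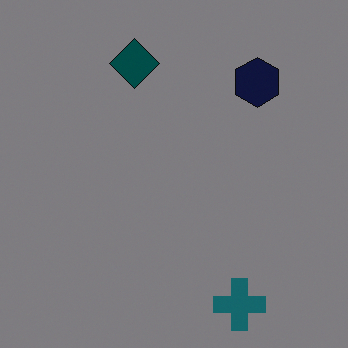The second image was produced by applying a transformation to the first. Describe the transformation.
The second image is the first darkened a lot.

Every pixel — background and shapes alike — is uniformly darkened.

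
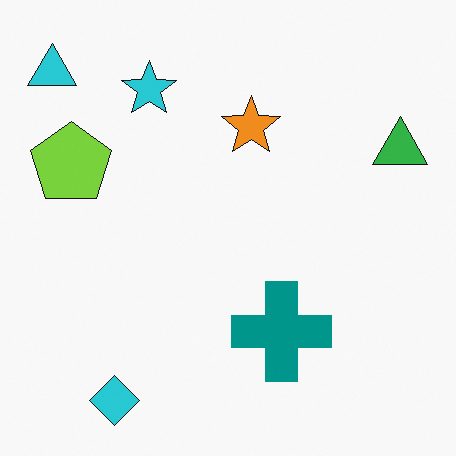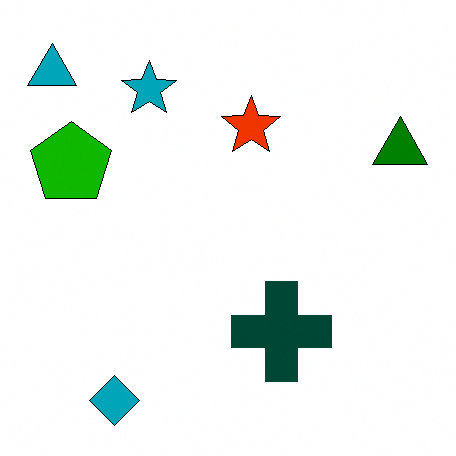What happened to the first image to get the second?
The second image is the first given much higher contrast.

Tones are pushed away from mid-grey across the whole image — a global contrast change.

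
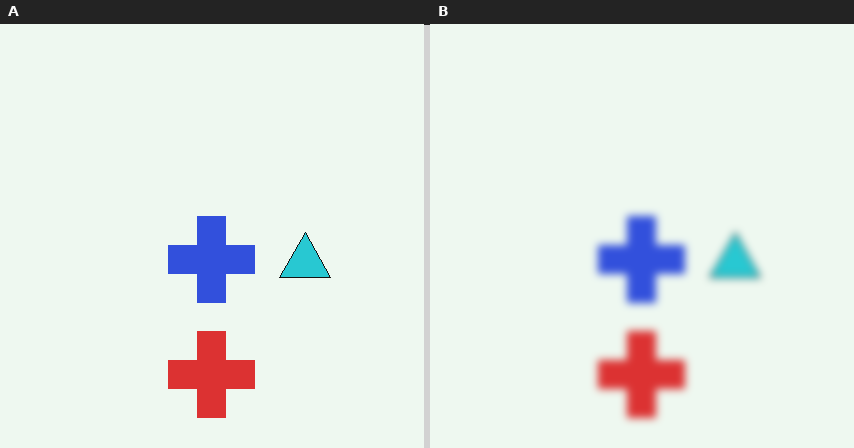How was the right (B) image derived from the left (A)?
Moderately blurred.

Shape edges and outlines are uniformly softened across the whole image.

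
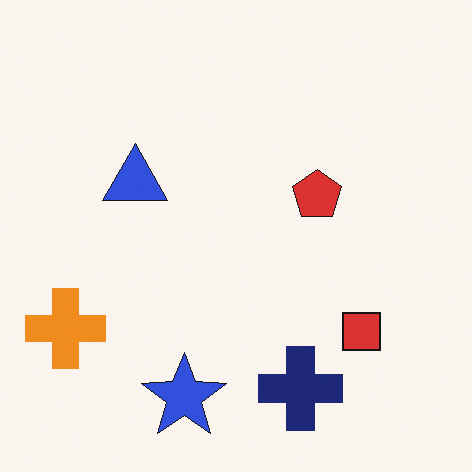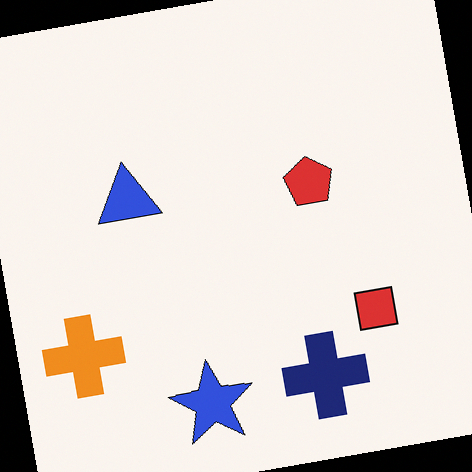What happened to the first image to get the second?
The second image is the first rotated counter-clockwise by a few degrees.

Every shape is tilted by the same angle and the image corners show triangular fill wedges — a whole-image rotation by a non-right angle.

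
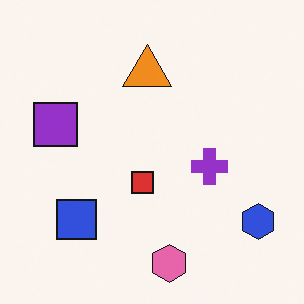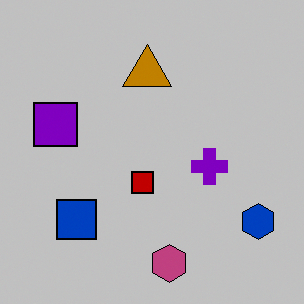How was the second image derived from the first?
The image was aggressively posterized.

Each flat color has snapped to a coarser quantized level — most visibly, the near-white background has dropped to a flat grey.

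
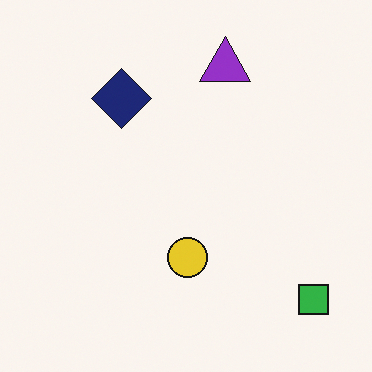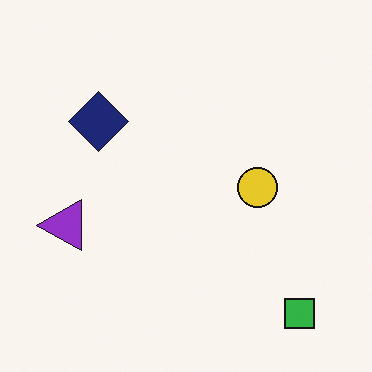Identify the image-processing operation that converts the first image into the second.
Transposed (reflected across the top-left ↔ bottom-right diagonal).

Shapes have swapped their row and column positions — what was in the top-right is now in the bottom-left — a diagonal reflection.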